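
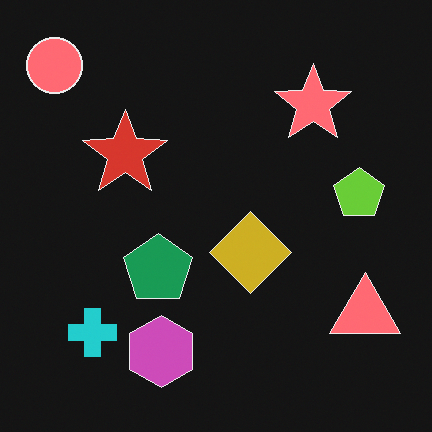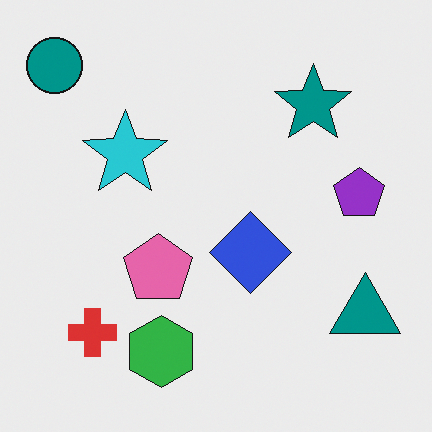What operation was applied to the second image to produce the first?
The first image is the second color-inverted (negative).

The light background has become dark and every shape's color is its complement — a photographic negative.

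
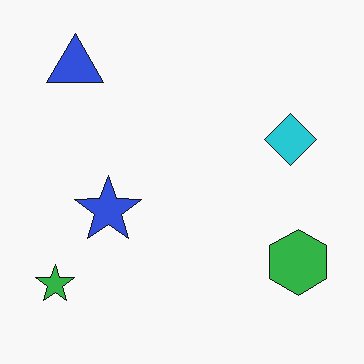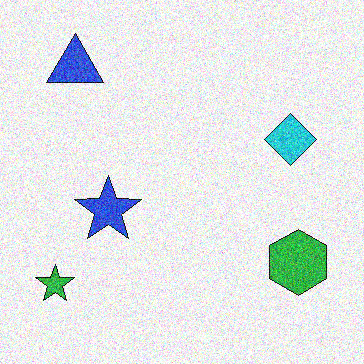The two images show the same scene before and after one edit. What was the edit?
The transformation is: degraded with strong gaussian noise.

Random speckle covers the whole image, including the flat background.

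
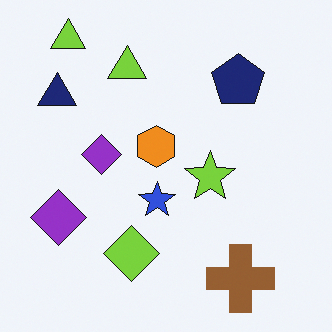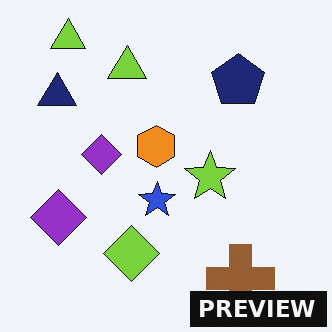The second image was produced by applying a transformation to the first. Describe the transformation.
The second image is the first watermarked with the text "PREVIEW" in the lower-right corner.

A dark label reading "PREVIEW" appears in the lower-right corner.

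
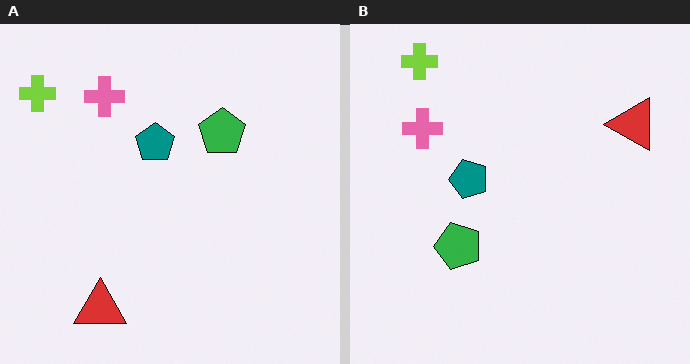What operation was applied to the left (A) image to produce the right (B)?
The transformation is: transposed (reflected across the top-left ↔ bottom-right diagonal).

Shapes have swapped their row and column positions — what was in the top-right is now in the bottom-left — a diagonal reflection.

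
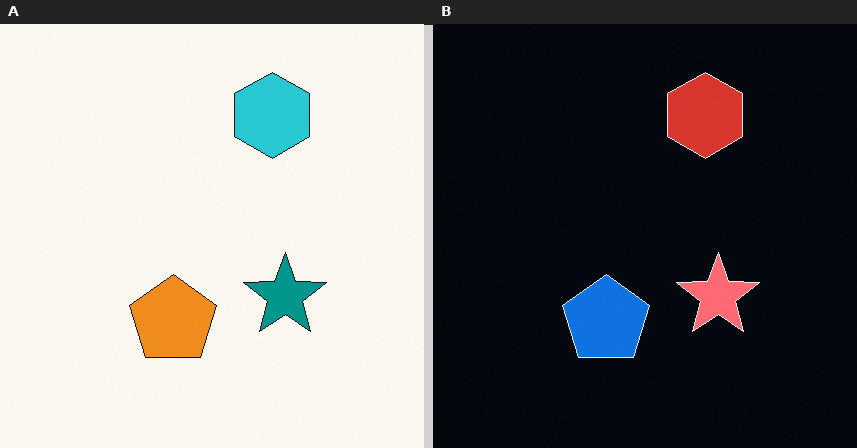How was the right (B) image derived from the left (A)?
The transformation is: color-inverted (negative).

The light background has become dark and every shape's color is its complement — a photographic negative.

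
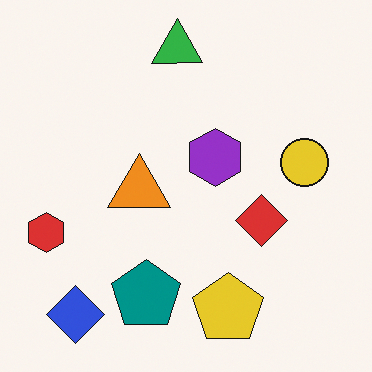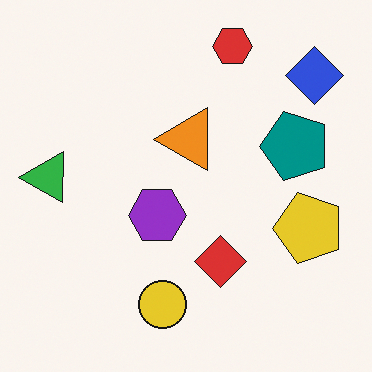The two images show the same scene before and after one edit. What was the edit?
It was transposed (reflected across the top-left ↔ bottom-right diagonal).

Shapes have swapped their row and column positions — what was in the top-right is now in the bottom-left — a diagonal reflection.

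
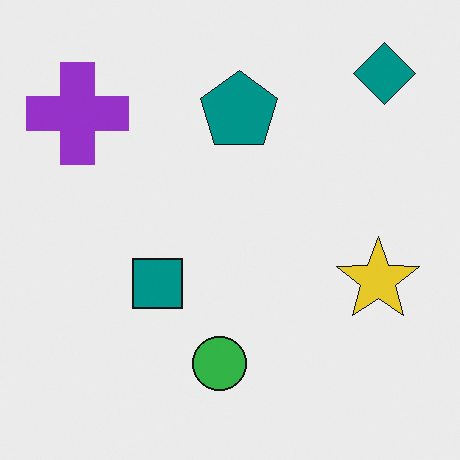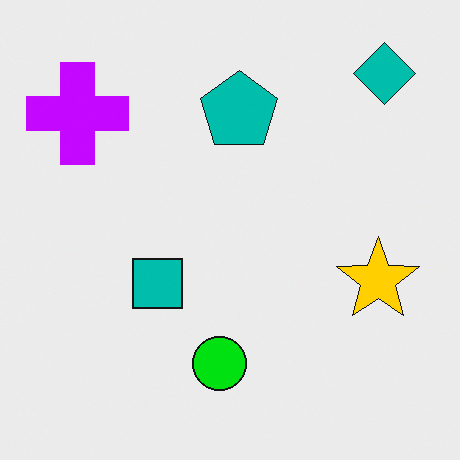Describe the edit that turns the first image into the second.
The second image is the first made much more vivid (saturation change).

All colors are more vivid — a global saturation change.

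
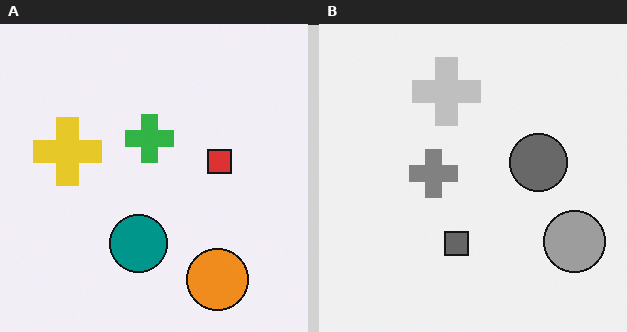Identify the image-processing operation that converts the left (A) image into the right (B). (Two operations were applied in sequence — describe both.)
It was transposed (reflected across the top-left ↔ bottom-right diagonal), then converted to grayscale.

Shapes have swapped their row and column positions — what was in the top-right is now in the bottom-left — a diagonal reflection. All color is removed — every shape is now a shade of grey.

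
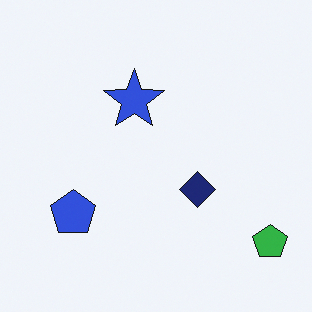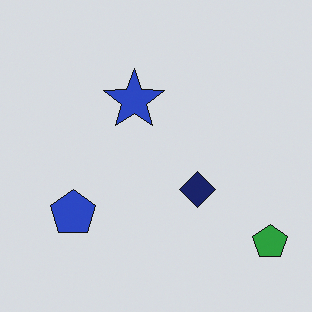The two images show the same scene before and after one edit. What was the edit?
The image was darkened a little.

Every pixel — background and shapes alike — is uniformly darkened.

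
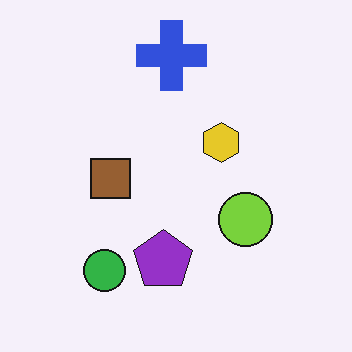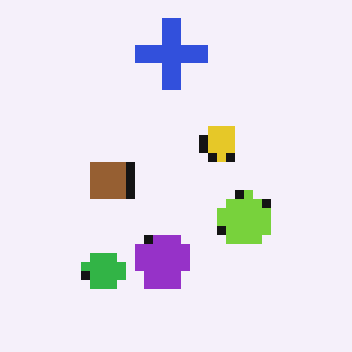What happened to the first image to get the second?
This is the original image heavily pixelated into large blocks.

Shapes are reduced to large square blocks; fine edges and outlines are lost — a downscale-then-upscale (mosaic) effect.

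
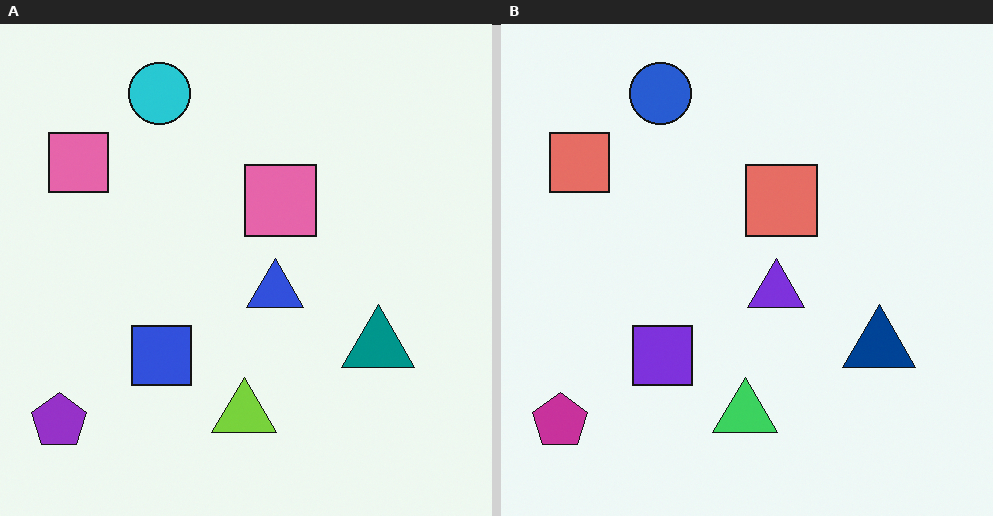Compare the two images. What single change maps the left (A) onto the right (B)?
The image was hue-shifted slightly.

Every shape's color has rotated by the same amount around the hue wheel — a uniform hue shift.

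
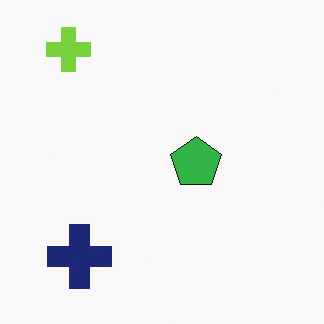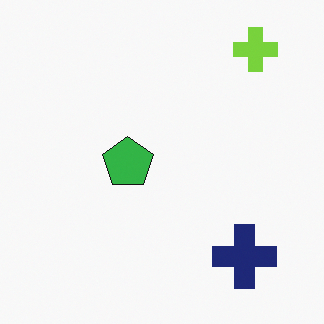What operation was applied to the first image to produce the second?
Flipped horizontally (left ↔ right).

The lime cross is in the top-left of the first image and the top-right of the second — shapes on opposite sides of the vertical midline have swapped in a mirror flip.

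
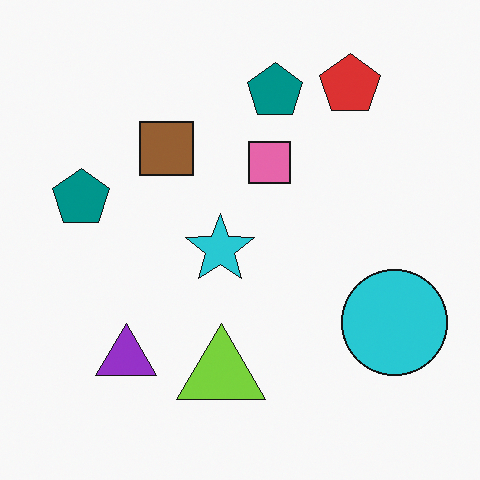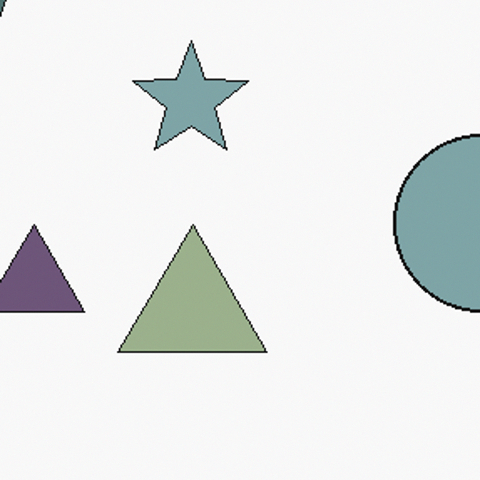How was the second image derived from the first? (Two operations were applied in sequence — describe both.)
This is the original image cropped tightly and scaled back up, then heavily desaturated.

The visible shapes are larger and the field of view is narrower; shapes near the original edges may be partly or wholly outside the frame — a crop-and-rescale. All colors are more muted and greyish — a global saturation change.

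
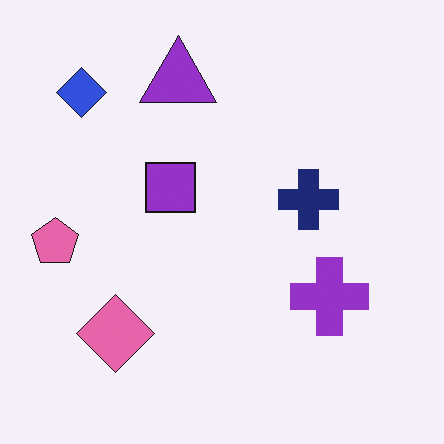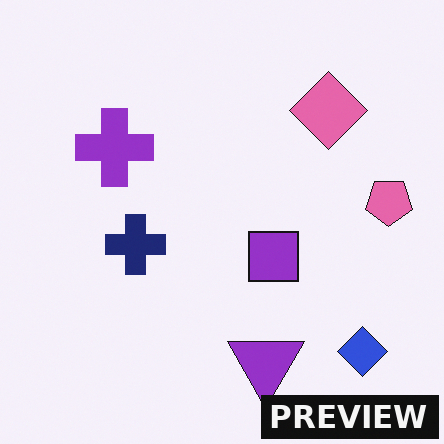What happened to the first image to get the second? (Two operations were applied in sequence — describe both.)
The second image is the first rotated 180°, then watermarked with the text "PREVIEW" in the lower-right corner.

The blue diamond sits in the top-left of the first image and the bottom-right of the second — consistent with a whole-image 180° rotation. A dark label reading "PREVIEW" appears in the lower-right corner.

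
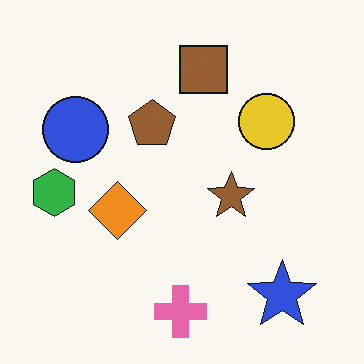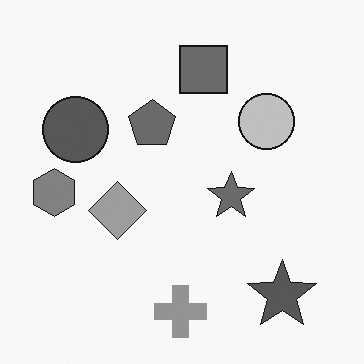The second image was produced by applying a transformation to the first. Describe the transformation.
The transformation is: converted to grayscale.

All color is removed — every shape is now a shade of grey.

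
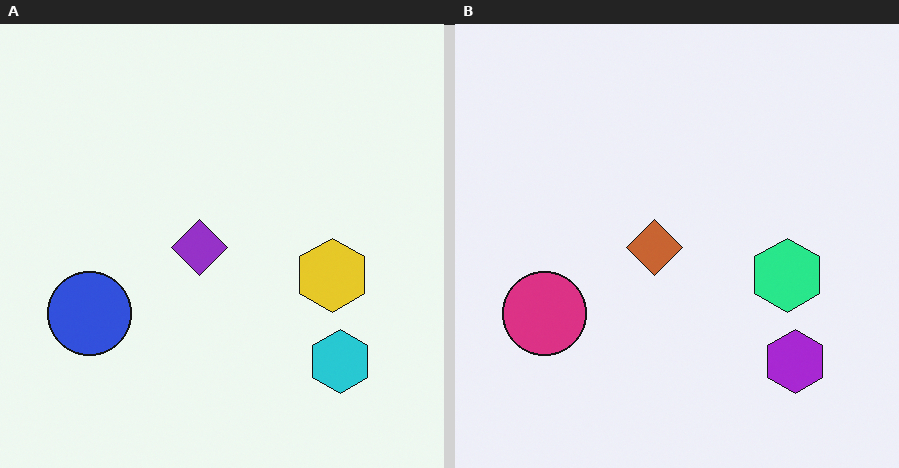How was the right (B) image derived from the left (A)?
The right (B) image is the left (A) hue-shifted through roughly a third of the color wheel.

Every shape's color has rotated by the same amount around the hue wheel — a uniform hue shift.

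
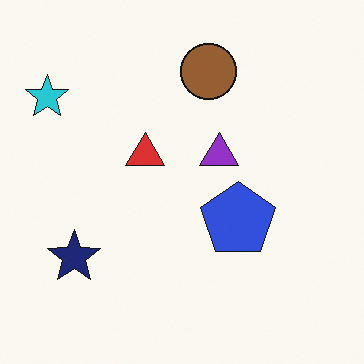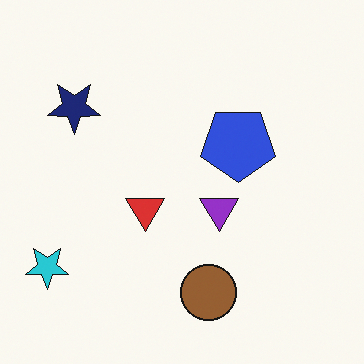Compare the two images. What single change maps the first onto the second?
This is the original image flipped vertically (top ↔ bottom).

The brown circle is in the top of the first image and the bottom of the second — shapes on opposite sides of the horizontal midline have swapped in a mirror flip.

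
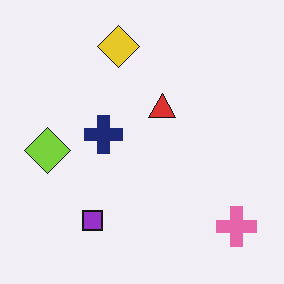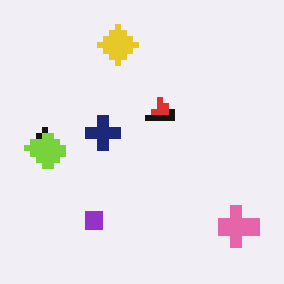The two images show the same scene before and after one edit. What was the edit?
This is the original image pixelated into visible square blocks.

Shapes are reduced to large square blocks; fine edges and outlines are lost — a downscale-then-upscale (mosaic) effect.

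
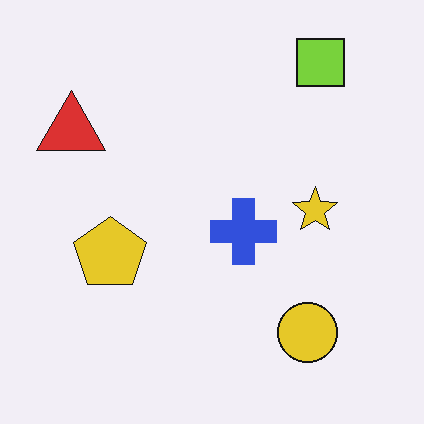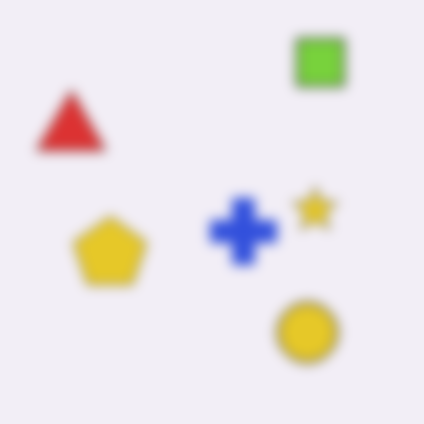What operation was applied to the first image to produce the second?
The image was strongly gaussian-blurred.

Shape edges and outlines are uniformly softened across the whole image.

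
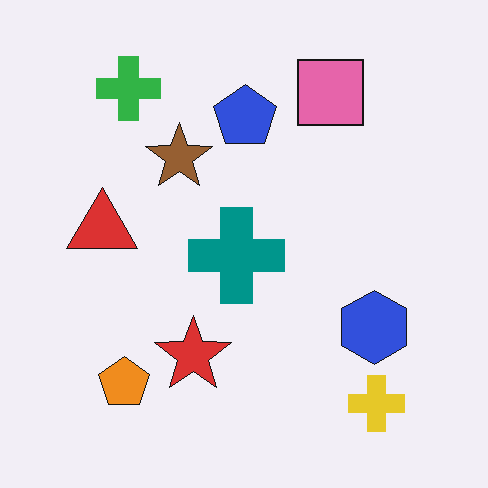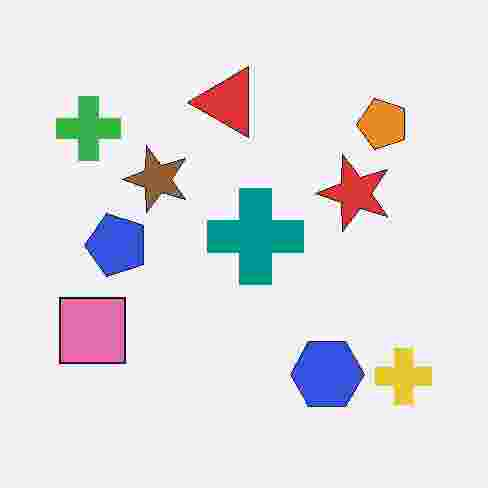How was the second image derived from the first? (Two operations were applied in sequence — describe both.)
This is the original image transposed (reflected across the top-left ↔ bottom-right diagonal), then heavily JPEG-compressed with obvious blocking artifacts.

Shapes have swapped their row and column positions — what was in the top-right is now in the bottom-left — a diagonal reflection. Blocky 8×8 compression artifacts appear around shape edges and the flat background shows ringing — characteristic JPEG degradation.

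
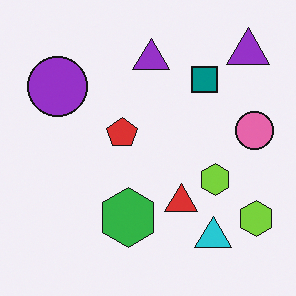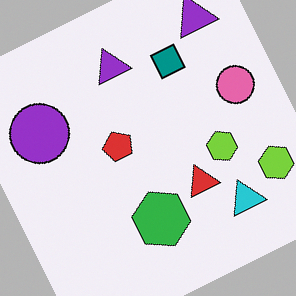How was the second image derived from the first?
The second image is the first rotated counter-clockwise by a moderate amount.

Every shape is tilted by the same angle and the image corners show triangular fill wedges — a whole-image rotation by a non-right angle.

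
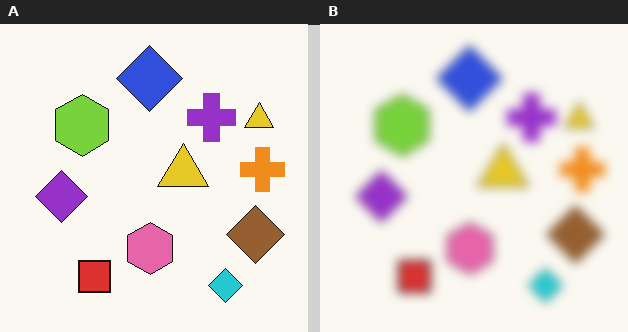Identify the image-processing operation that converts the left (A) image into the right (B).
The right (B) image is the left (A) heavily blurred.

Shape edges and outlines are uniformly softened across the whole image.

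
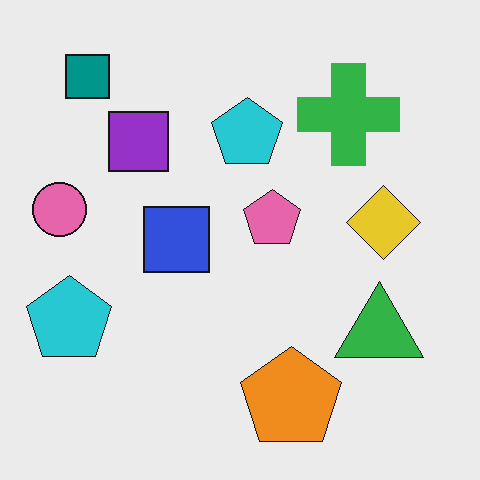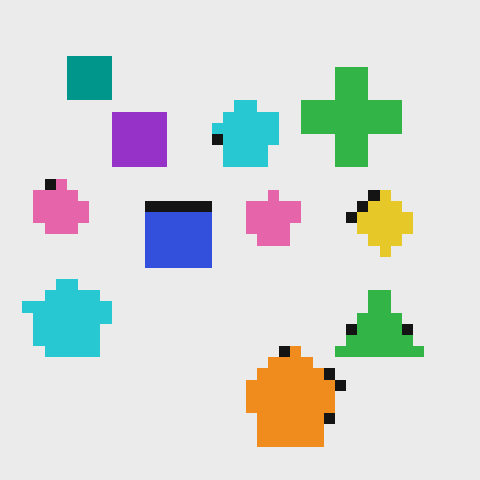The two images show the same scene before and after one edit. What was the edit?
The transformation is: heavily pixelated into large blocks.

Shapes are reduced to large square blocks; fine edges and outlines are lost — a downscale-then-upscale (mosaic) effect.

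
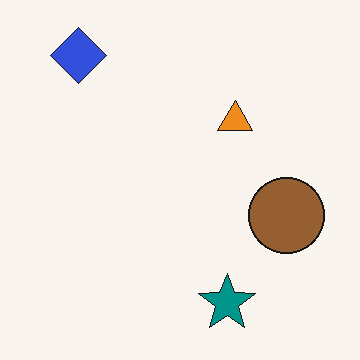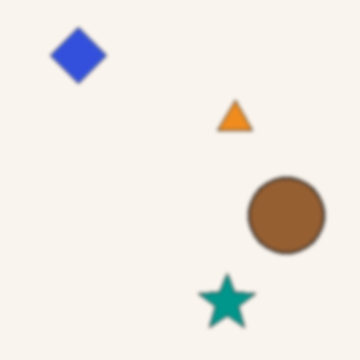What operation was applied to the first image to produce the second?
It was lightly blurred.

Shape edges and outlines are uniformly softened across the whole image.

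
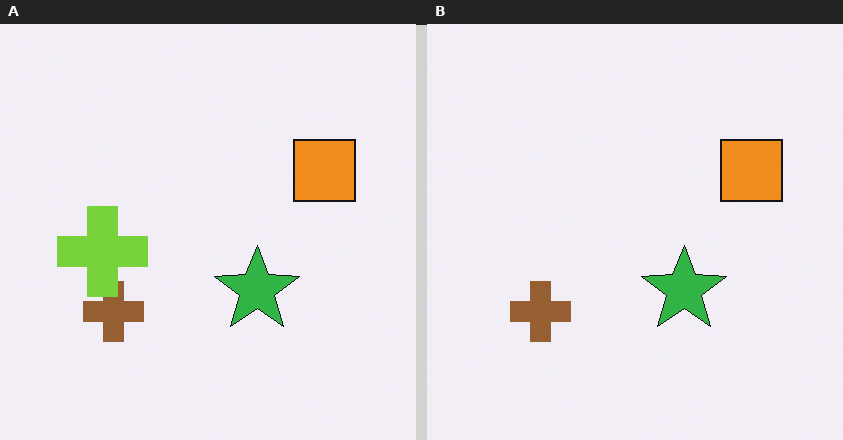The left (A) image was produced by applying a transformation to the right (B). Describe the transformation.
The transformation is: overlaid with an additional lime cross.

A lime cross appears in the left (A) image that is absent from the right (B).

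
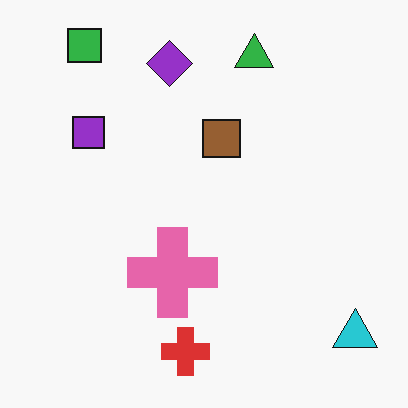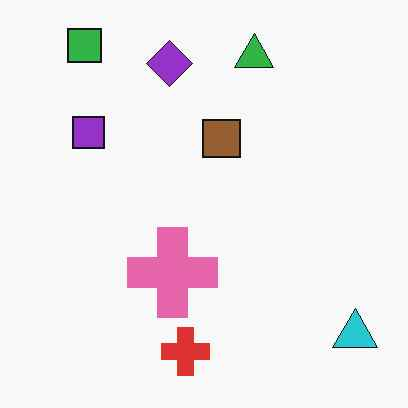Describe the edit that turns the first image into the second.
The image was given moderate JPEG compression.

Blocky 8×8 compression artifacts appear around shape edges and the flat background shows ringing — characteristic JPEG degradation.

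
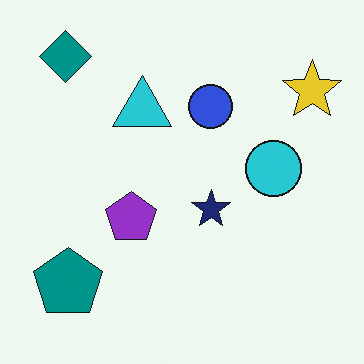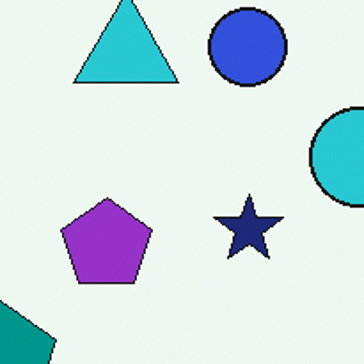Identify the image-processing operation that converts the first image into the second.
The image was cropped to a noticeably smaller region and rescaled.

The visible shapes are larger and the field of view is narrower; shapes near the original edges may be partly or wholly outside the frame — a crop-and-rescale.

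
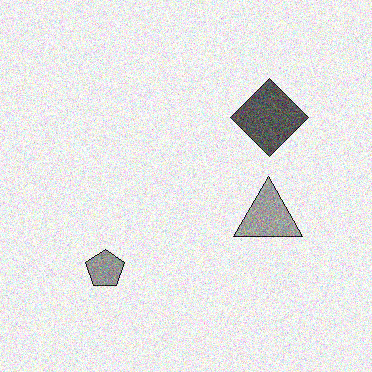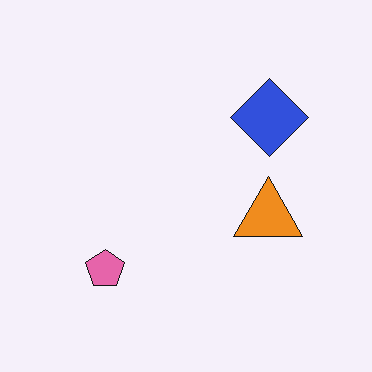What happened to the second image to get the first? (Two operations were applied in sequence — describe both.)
The first image is the second converted to grayscale, then degraded with visible gaussian noise.

All color is removed — every shape is now a shade of grey. Random speckle covers the whole image, including the flat background.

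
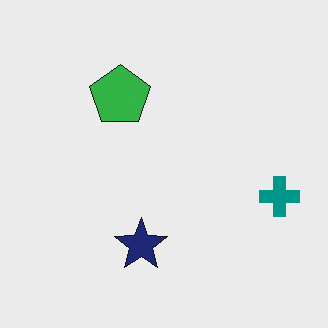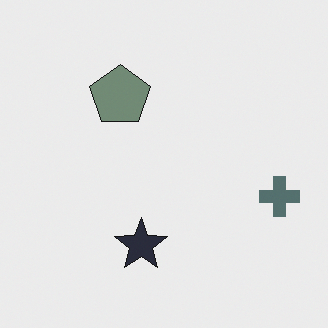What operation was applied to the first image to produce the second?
Heavily desaturated.

All colors are more muted and greyish — a global saturation change.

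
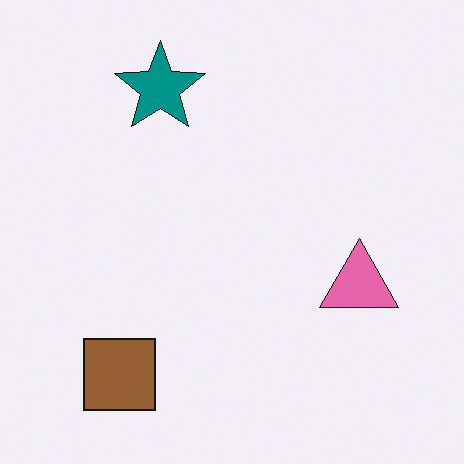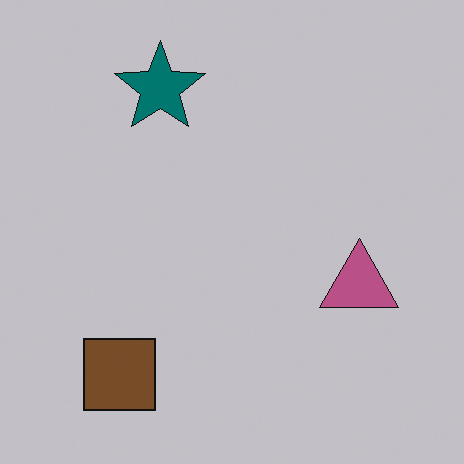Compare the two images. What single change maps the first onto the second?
This is the original image slightly darkened.

Every pixel — background and shapes alike — is uniformly darkened.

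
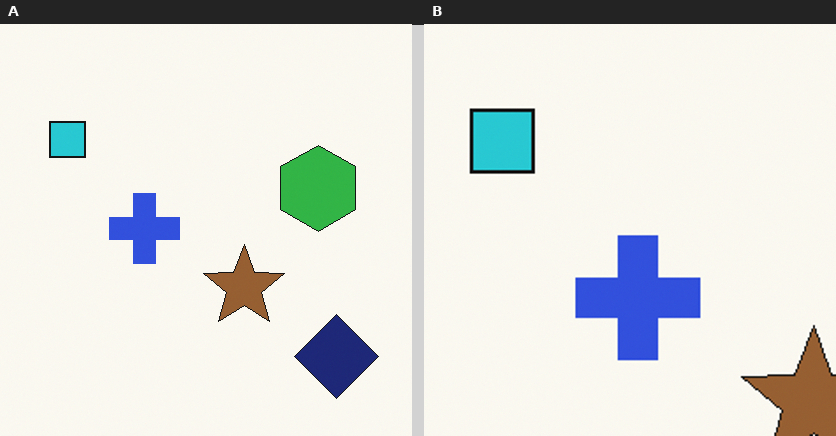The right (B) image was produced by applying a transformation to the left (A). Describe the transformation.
The right (B) image is the left (A) cropped to a noticeably smaller region and rescaled.

The visible shapes are larger and the field of view is narrower; shapes near the original edges may be partly or wholly outside the frame — a crop-and-rescale.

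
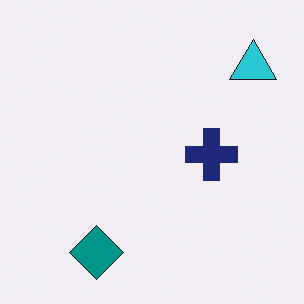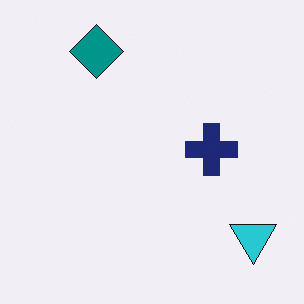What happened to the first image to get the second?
It was flipped vertically (top ↔ bottom).

The teal diamond is in the bottom-left of the first image and the top-left of the second — shapes on opposite sides of the horizontal midline have swapped in a mirror flip.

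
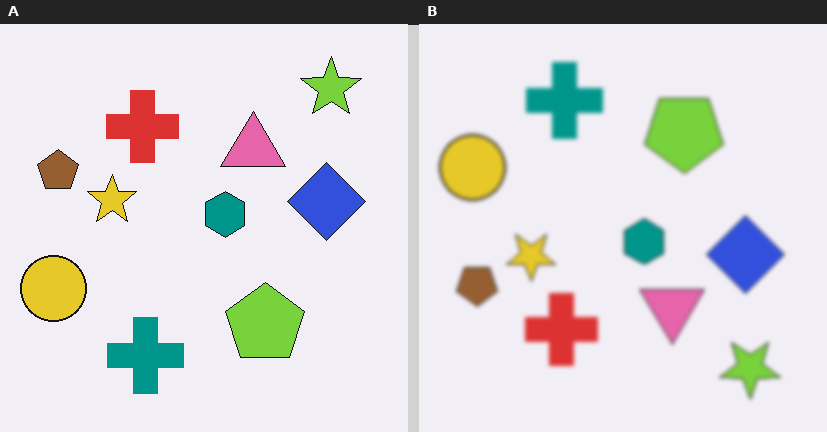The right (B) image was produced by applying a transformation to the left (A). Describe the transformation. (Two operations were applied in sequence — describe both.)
The right (B) image is the left (A) slightly softened, then flipped vertically (top ↔ bottom).

Shape edges and outlines are uniformly softened across the whole image. The lime star is in the top-right of the left (A) image and the bottom-right of the right (B) — shapes on opposite sides of the horizontal midline have swapped in a mirror flip.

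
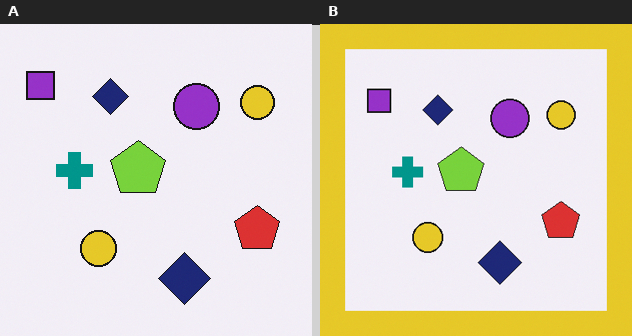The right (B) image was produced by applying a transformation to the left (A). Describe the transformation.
This is the original image framed with a yellow border.

A solid yellow frame runs around the edge of the right (B) image, with the content slightly shrunk inside it.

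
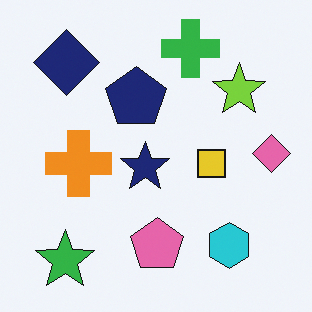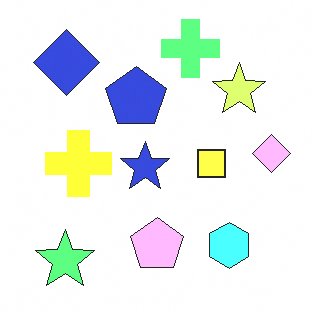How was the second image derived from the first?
The transformation is: brightened a lot.

Every pixel — background and shapes alike — is uniformly brightened.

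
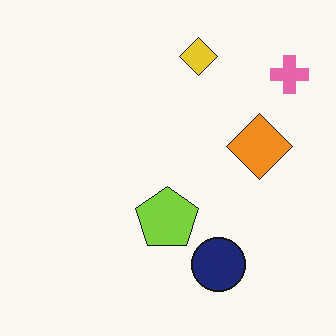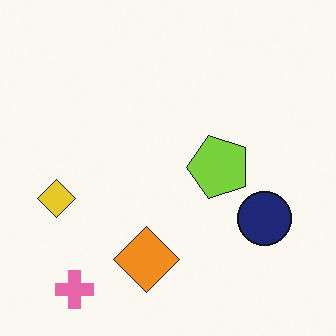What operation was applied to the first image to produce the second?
The transformation is: transposed (reflected across the top-left ↔ bottom-right diagonal).

Shapes have swapped their row and column positions — what was in the top-right is now in the bottom-left — a diagonal reflection.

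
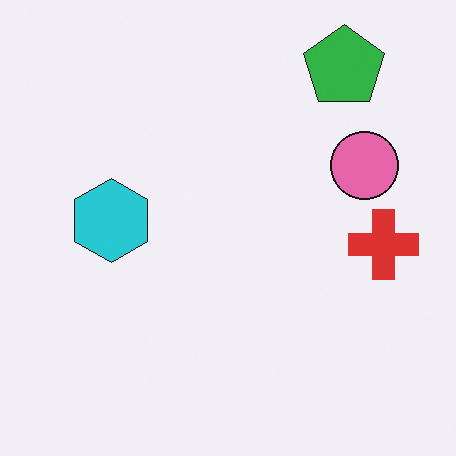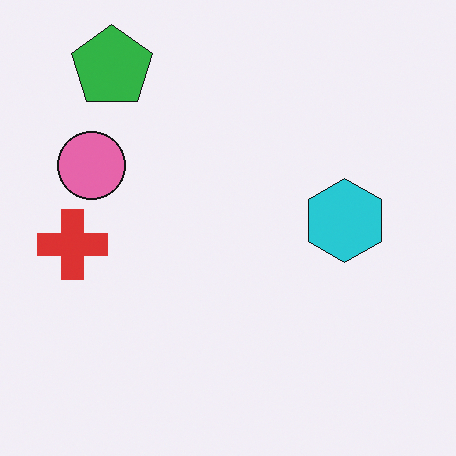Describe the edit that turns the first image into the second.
It was flipped horizontally (left ↔ right).

The red cross is in the right of the first image and the left of the second — shapes on opposite sides of the vertical midline have swapped in a mirror flip.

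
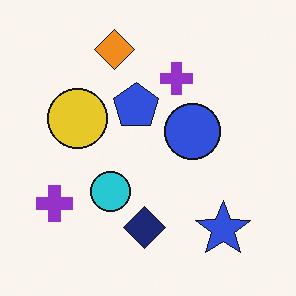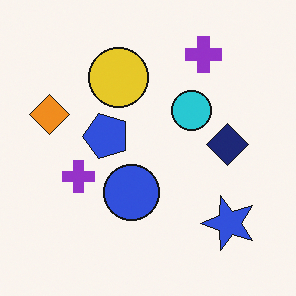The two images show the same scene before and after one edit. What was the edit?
This is the original image transposed (reflected across the top-left ↔ bottom-right diagonal).

Shapes have swapped their row and column positions — what was in the top-right is now in the bottom-left — a diagonal reflection.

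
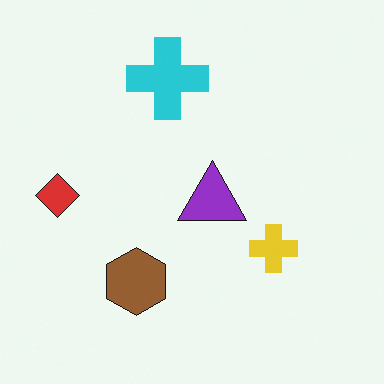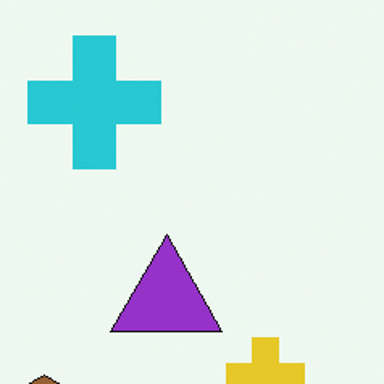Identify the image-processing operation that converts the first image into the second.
It was cropped to a modestly smaller region and rescaled.

The visible shapes are larger and the field of view is narrower; shapes near the original edges may be partly or wholly outside the frame — a crop-and-rescale.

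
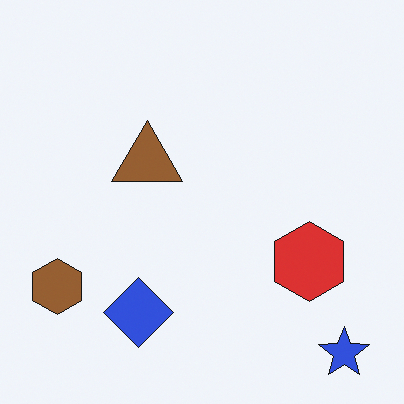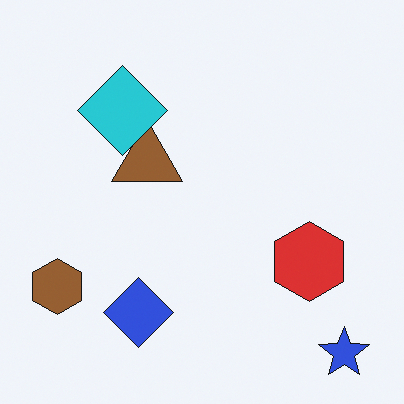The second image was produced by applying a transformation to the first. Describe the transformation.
The second image is the first overlaid with an additional cyan diamond.

A cyan diamond appears in the second image that is absent from the first.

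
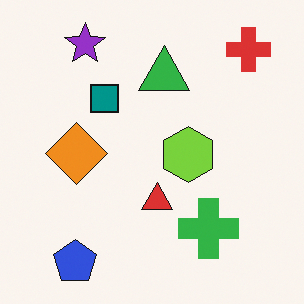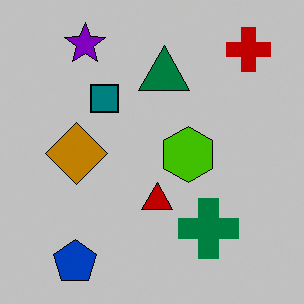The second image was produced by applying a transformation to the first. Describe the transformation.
The image was heavily posterized to just a handful of flat colors.

Each flat color has snapped to a coarser quantized level — most visibly, the near-white background has dropped to a flat grey.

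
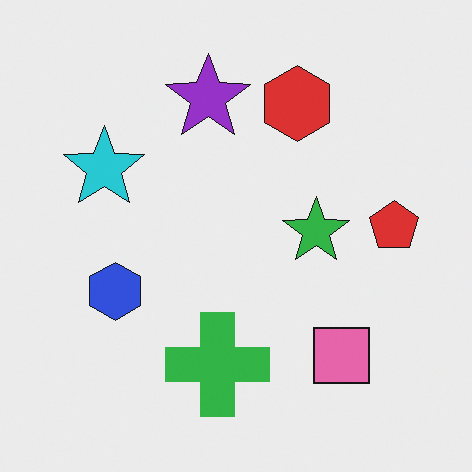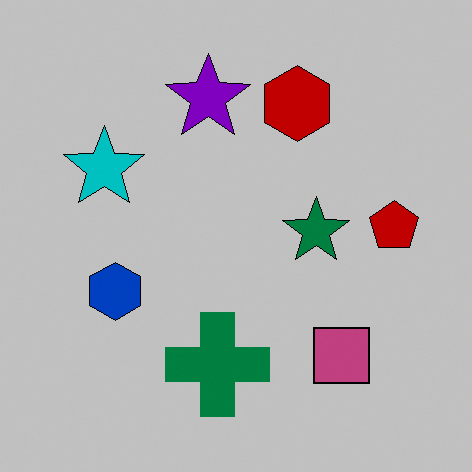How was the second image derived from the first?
Heavily posterized to just a handful of flat colors.

Each flat color has snapped to a coarser quantized level — most visibly, the near-white background has dropped to a flat grey.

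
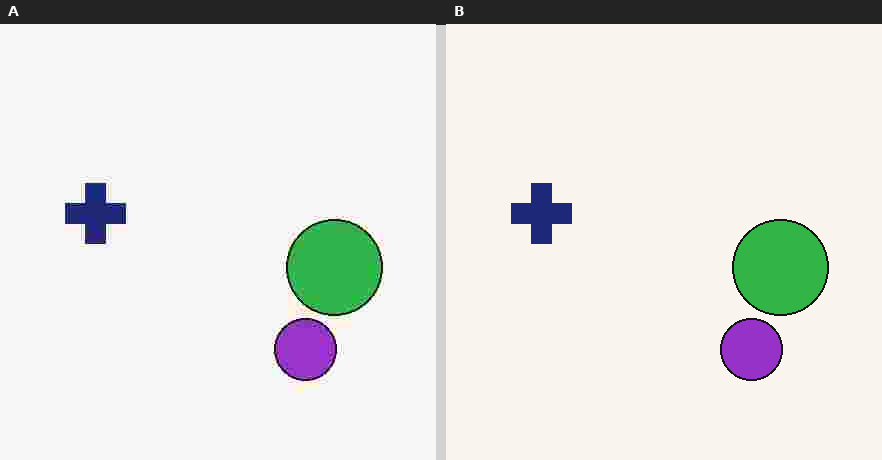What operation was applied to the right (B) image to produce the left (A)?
The left (A) image is the right (B) heavily JPEG-compressed with obvious blocking artifacts.

Blocky 8×8 compression artifacts appear around shape edges and the flat background shows ringing — characteristic JPEG degradation.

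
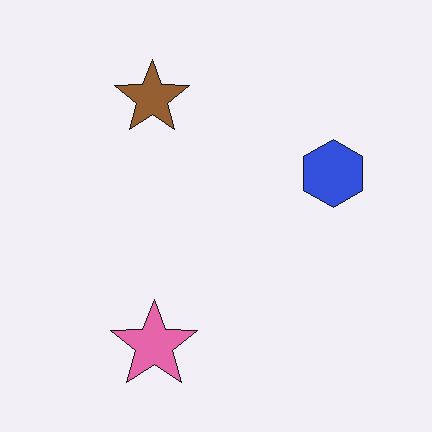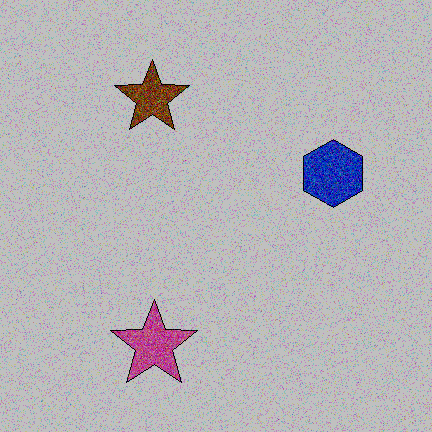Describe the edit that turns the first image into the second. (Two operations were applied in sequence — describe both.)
The transformation is: degraded with strong gaussian noise, then heavily posterized to just a handful of flat colors.

Random speckle covers the whole image, including the flat background. Each flat color has snapped to a coarser quantized level — most visibly, the near-white background has dropped to a flat grey.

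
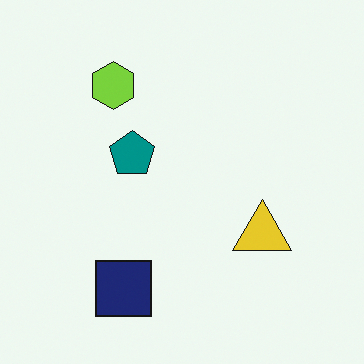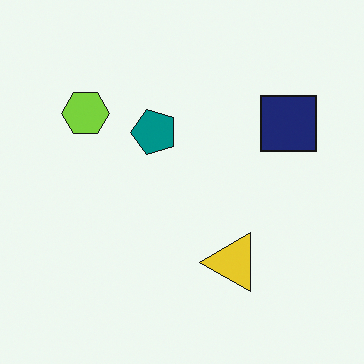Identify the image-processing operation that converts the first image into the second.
The image was transposed (reflected across the top-left ↔ bottom-right diagonal).

Shapes have swapped their row and column positions — what was in the top-right is now in the bottom-left — a diagonal reflection.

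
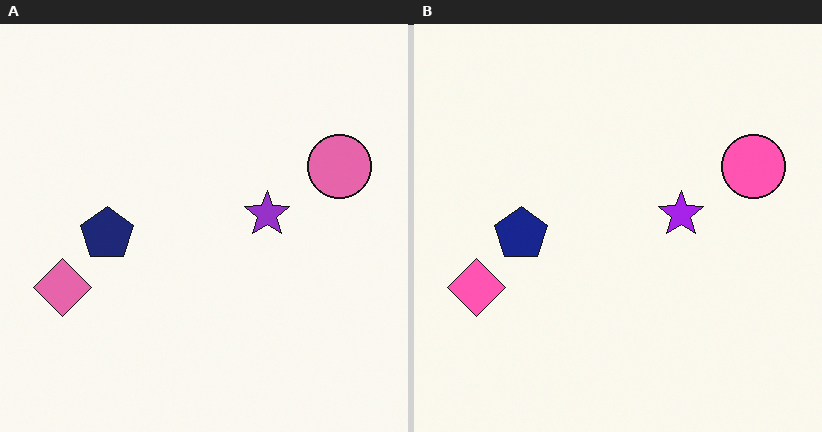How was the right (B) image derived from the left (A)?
The image was slightly oversaturated.

All colors are more vivid — a global saturation change.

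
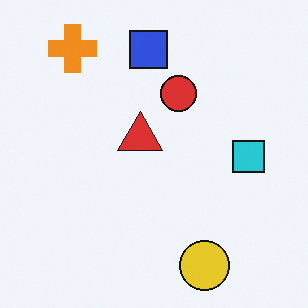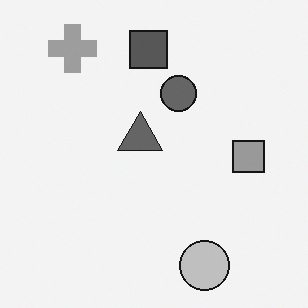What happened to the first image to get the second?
Converted to grayscale.

All color is removed — every shape is now a shade of grey.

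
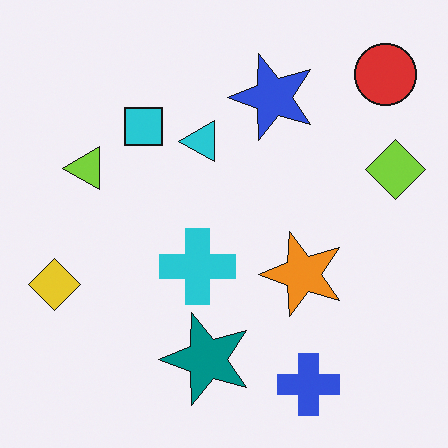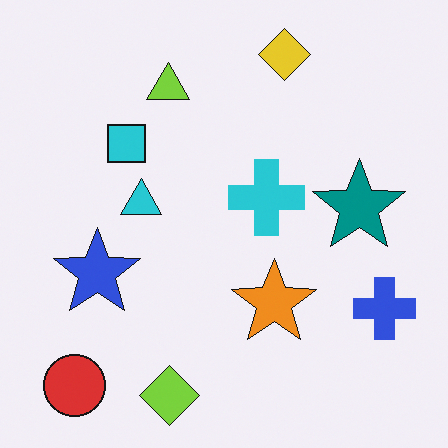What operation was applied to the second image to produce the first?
The transformation is: transposed (reflected across the top-left ↔ bottom-right diagonal).

Shapes have swapped their row and column positions — what was in the top-right is now in the bottom-left — a diagonal reflection.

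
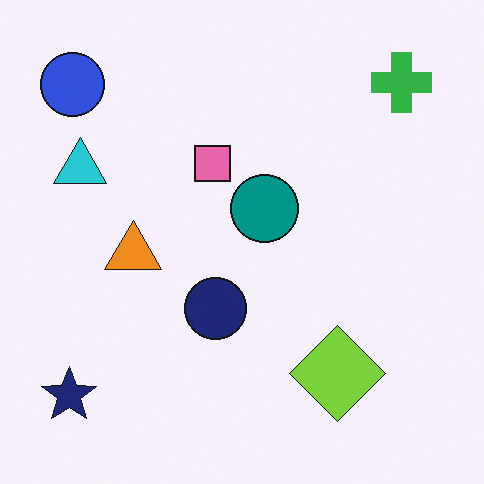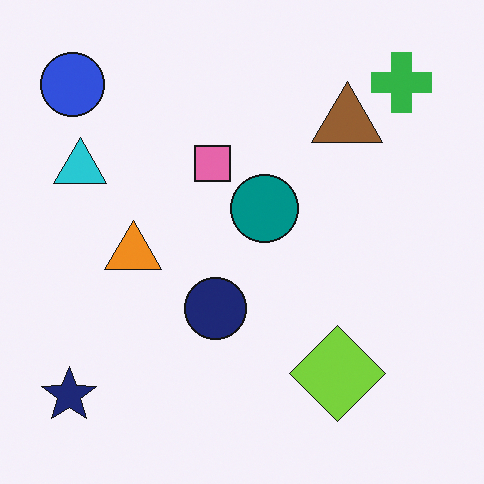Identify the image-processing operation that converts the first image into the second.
Overlaid with an additional brown triangle.

A brown triangle appears in the second image that is absent from the first.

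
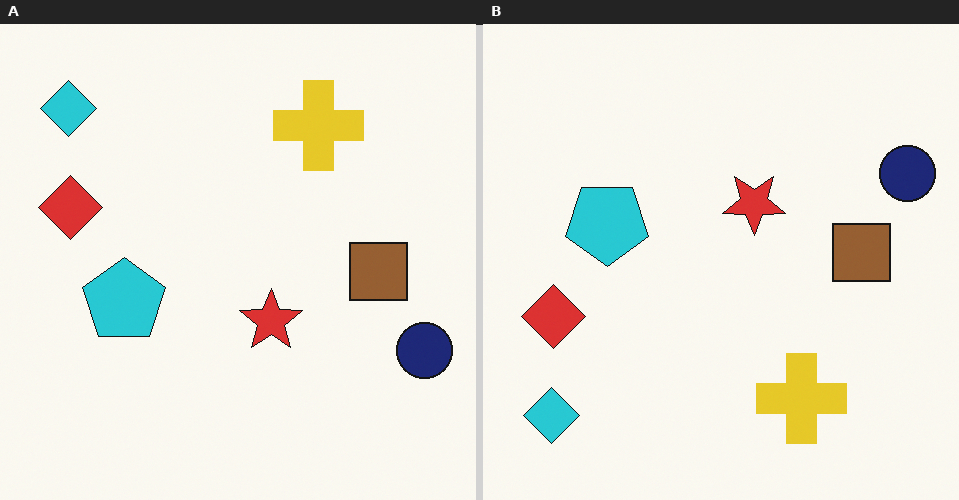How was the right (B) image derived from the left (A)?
The right (B) image is the left (A) flipped vertically (top ↔ bottom).

The cyan diamond is in the top-left of the left (A) image and the bottom-left of the right (B) — shapes on opposite sides of the horizontal midline have swapped in a mirror flip.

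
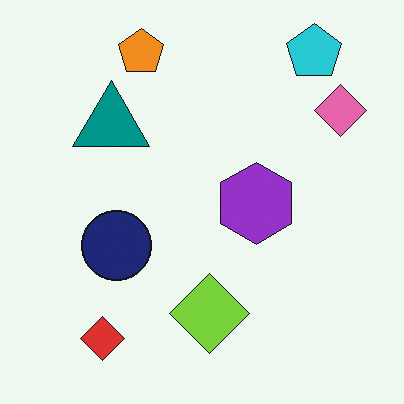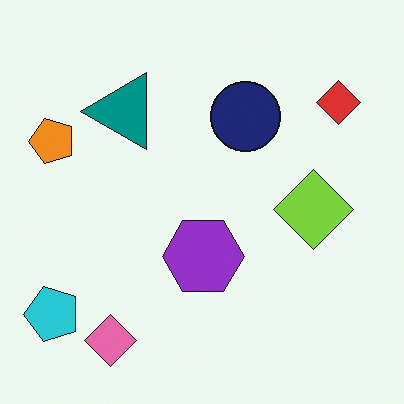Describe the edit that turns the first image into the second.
The transformation is: transposed (reflected across the top-left ↔ bottom-right diagonal).

Shapes have swapped their row and column positions — what was in the top-right is now in the bottom-left — a diagonal reflection.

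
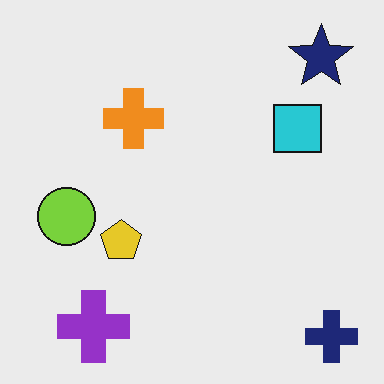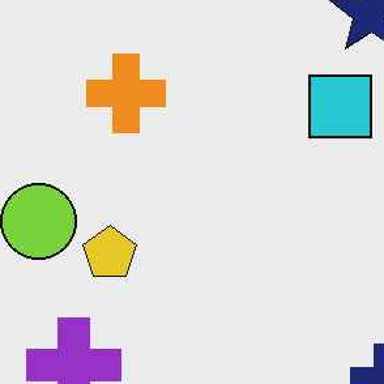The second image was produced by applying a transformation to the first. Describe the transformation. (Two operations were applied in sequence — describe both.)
This is the original image JPEG-compressed with visible artifacts, then cropped slightly and scaled back up.

Blocky 8×8 compression artifacts appear around shape edges and the flat background shows ringing — characteristic JPEG degradation. The visible shapes are larger and the field of view is narrower; shapes near the original edges may be partly or wholly outside the frame — a crop-and-rescale.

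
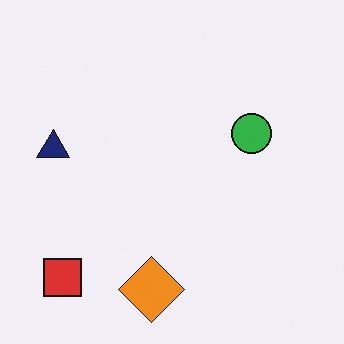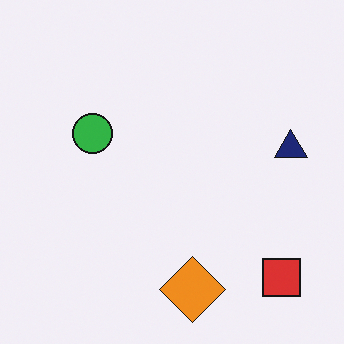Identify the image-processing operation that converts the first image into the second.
The transformation is: flipped horizontally (left ↔ right).

The navy triangle is in the left of the first image and the right of the second — shapes on opposite sides of the vertical midline have swapped in a mirror flip.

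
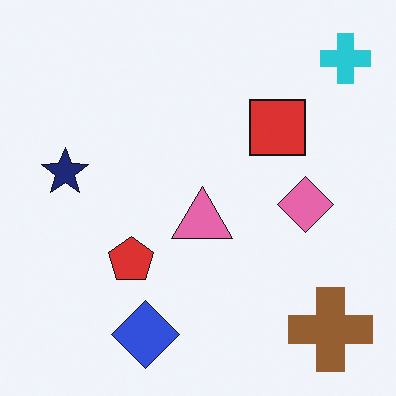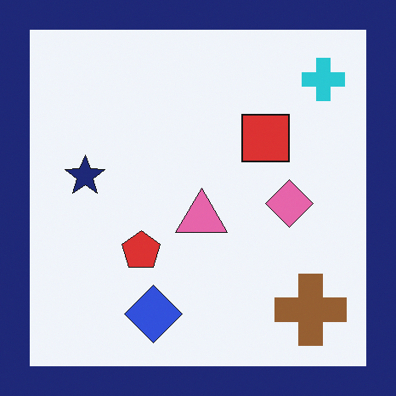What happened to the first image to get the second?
The transformation is: framed with a navy border.

A solid navy frame runs around the edge of the second image, with the content slightly shrunk inside it.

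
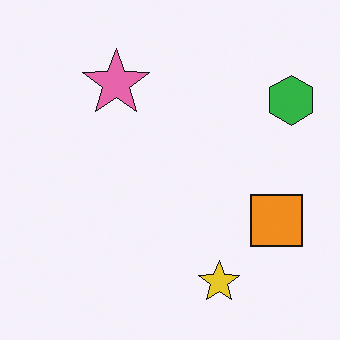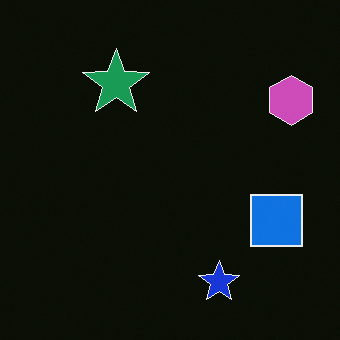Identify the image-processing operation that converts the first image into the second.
It was color-inverted (negative).

The light background has become dark and every shape's color is its complement — a photographic negative.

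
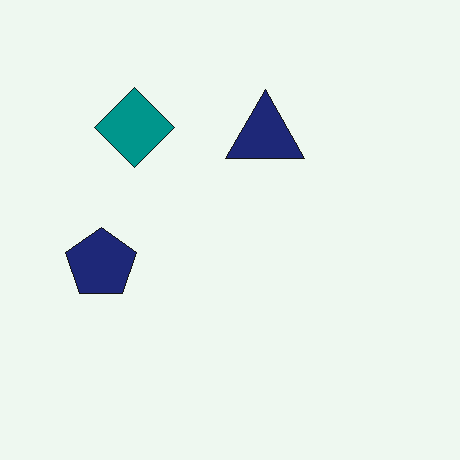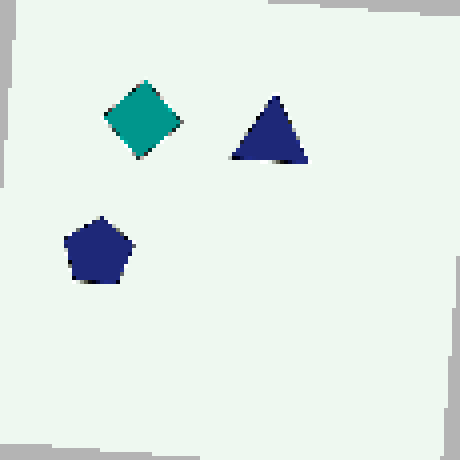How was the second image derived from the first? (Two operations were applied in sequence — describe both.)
The image was rotated clockwise by a small amount, then lightly pixelated (a mild mosaic effect).

Every shape is tilted by the same angle and the image corners show triangular fill wedges — a whole-image rotation by a non-right angle. Shapes are reduced to large square blocks; fine edges and outlines are lost — a downscale-then-upscale (mosaic) effect.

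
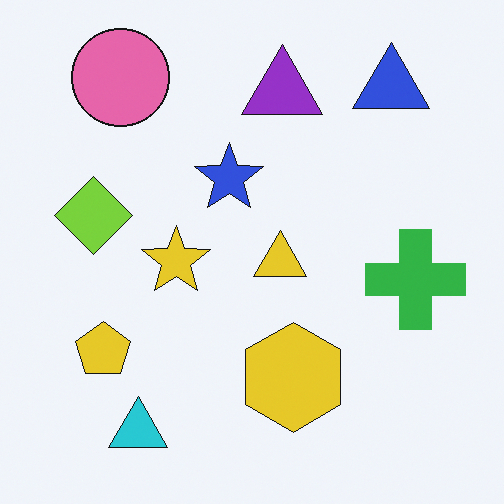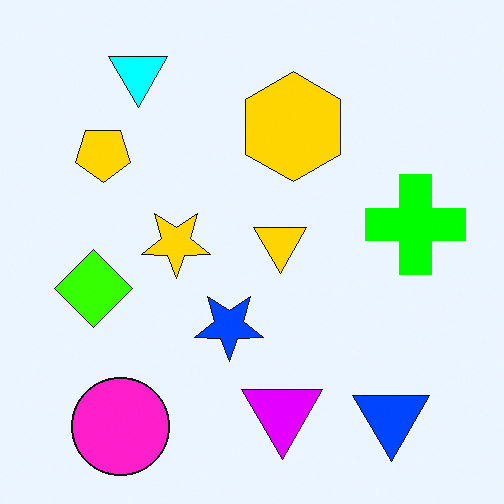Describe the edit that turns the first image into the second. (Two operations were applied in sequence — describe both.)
Flipped vertically (top ↔ bottom), then heavily oversaturated.

The cyan triangle is in the bottom-left of the first image and the top-left of the second — shapes on opposite sides of the horizontal midline have swapped in a mirror flip. All colors are more vivid — a global saturation change.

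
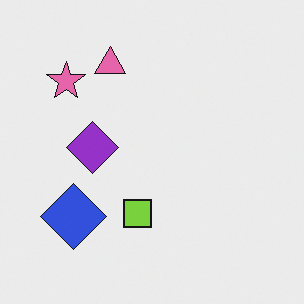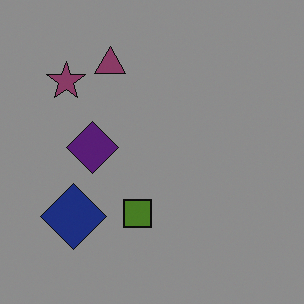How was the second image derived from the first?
Noticeably darkened.

Every pixel — background and shapes alike — is uniformly darkened.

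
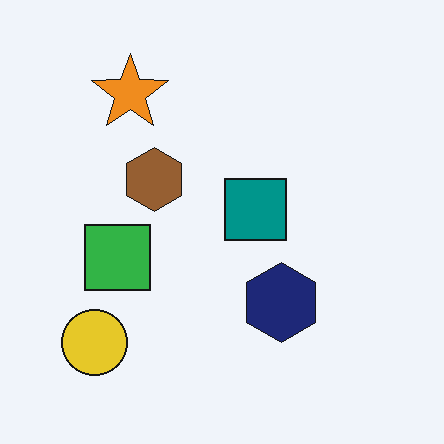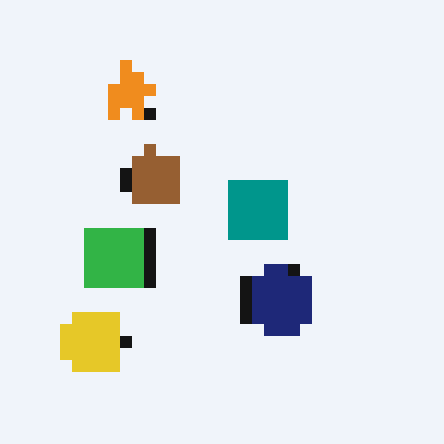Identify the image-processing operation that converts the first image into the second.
It was heavily pixelated into large blocks.

Shapes are reduced to large square blocks; fine edges and outlines are lost — a downscale-then-upscale (mosaic) effect.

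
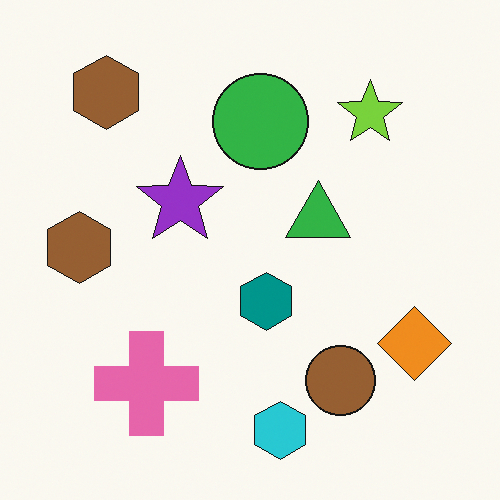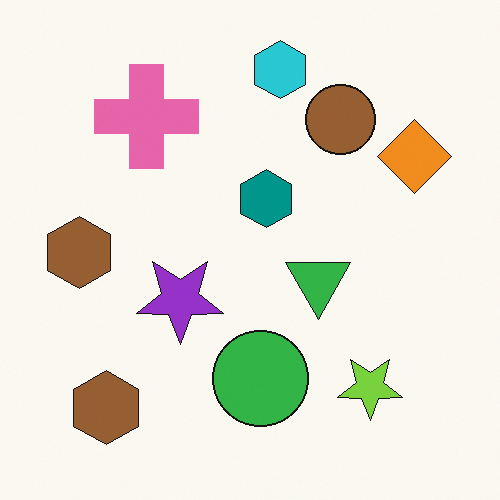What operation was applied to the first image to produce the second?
It was flipped vertically (top ↔ bottom).

The cyan hexagon is in the bottom of the first image and the top of the second — shapes on opposite sides of the horizontal midline have swapped in a mirror flip.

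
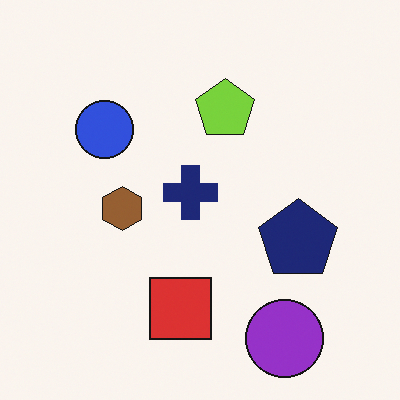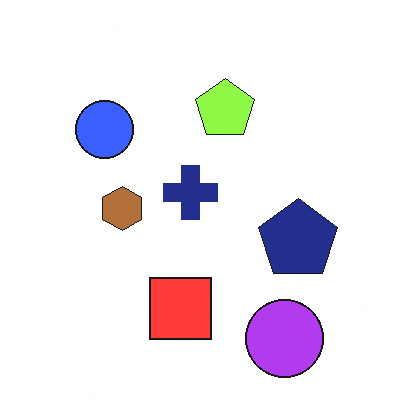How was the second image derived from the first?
The second image is the first slightly brightened.

Every pixel — background and shapes alike — is uniformly brightened.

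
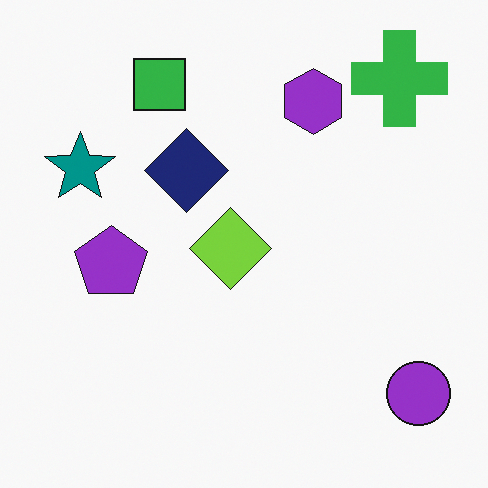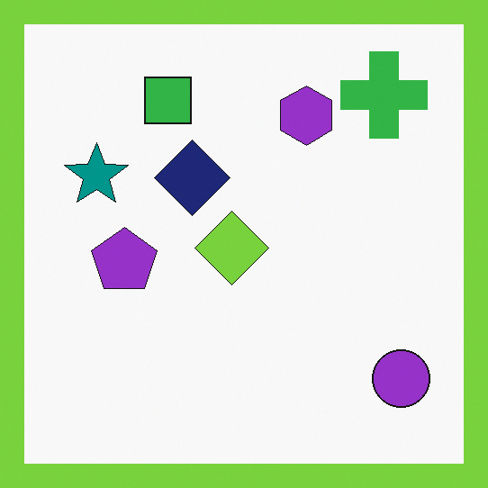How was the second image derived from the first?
It was framed with a lime border.

A solid lime frame runs around the edge of the second image, with the content slightly shrunk inside it.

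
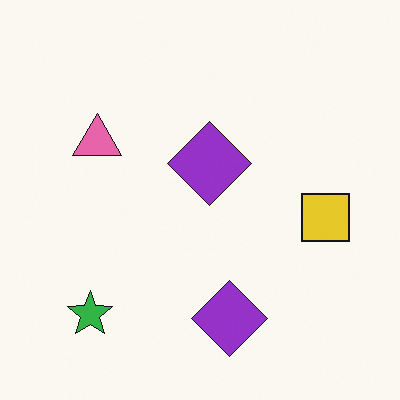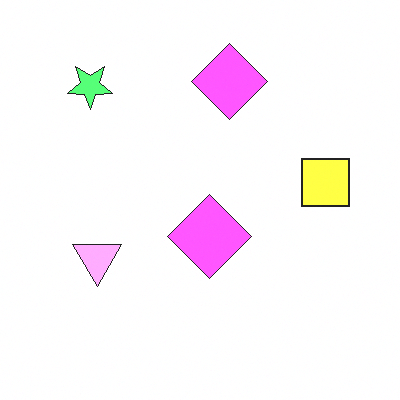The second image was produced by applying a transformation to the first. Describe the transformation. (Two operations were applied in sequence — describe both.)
It was flipped vertically (top ↔ bottom), then brightened a lot.

The green star is in the bottom-left of the first image and the top-left of the second — shapes on opposite sides of the horizontal midline have swapped in a mirror flip. Every pixel — background and shapes alike — is uniformly brightened.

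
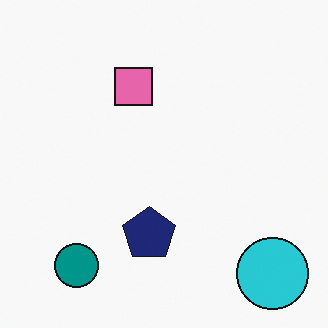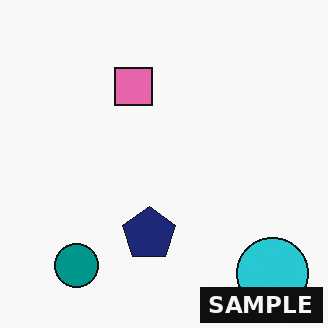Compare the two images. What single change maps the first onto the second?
The image was watermarked with the text "SAMPLE" in the lower-right corner.

A dark label reading "SAMPLE" appears in the lower-right corner.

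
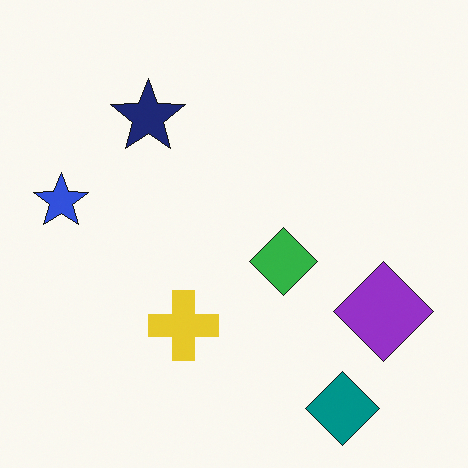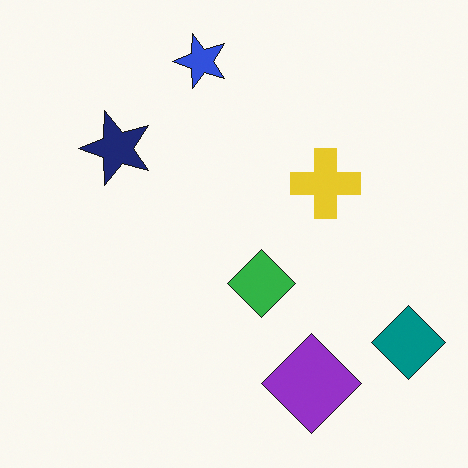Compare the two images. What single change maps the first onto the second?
The second image is the first transposed (reflected across the top-left ↔ bottom-right diagonal).

Shapes have swapped their row and column positions — what was in the top-right is now in the bottom-left — a diagonal reflection.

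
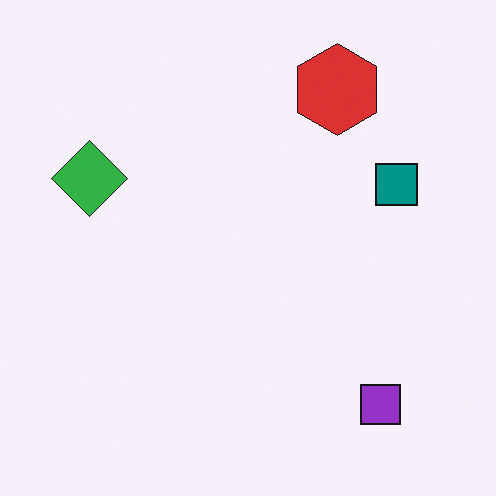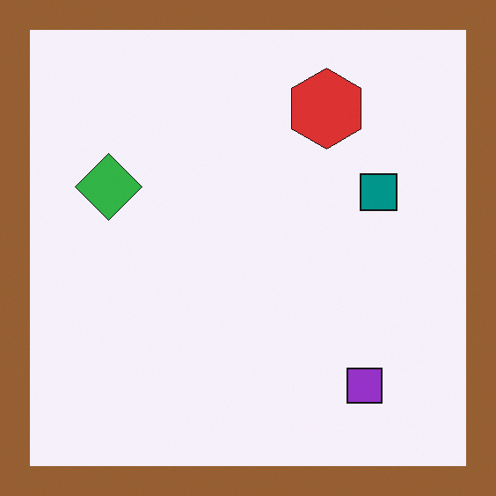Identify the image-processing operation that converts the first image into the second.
Framed with a brown border.

A solid brown frame runs around the edge of the second image, with the content slightly shrunk inside it.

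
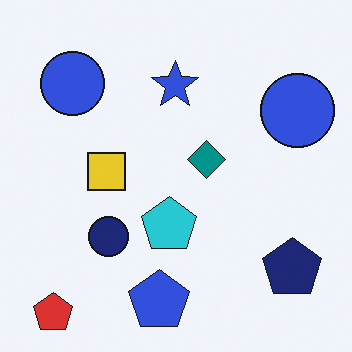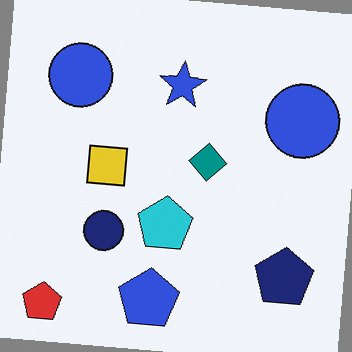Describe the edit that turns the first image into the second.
The second image is the first rotated clockwise by a few degrees.

Every shape is tilted by the same angle and the image corners show triangular fill wedges — a whole-image rotation by a non-right angle.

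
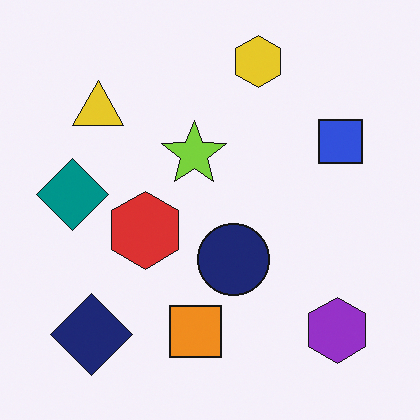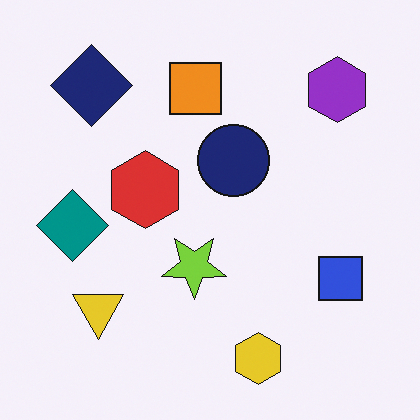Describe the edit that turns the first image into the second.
The second image is the first flipped vertically (top ↔ bottom).

The yellow hexagon is in the top of the first image and the bottom of the second — shapes on opposite sides of the horizontal midline have swapped in a mirror flip.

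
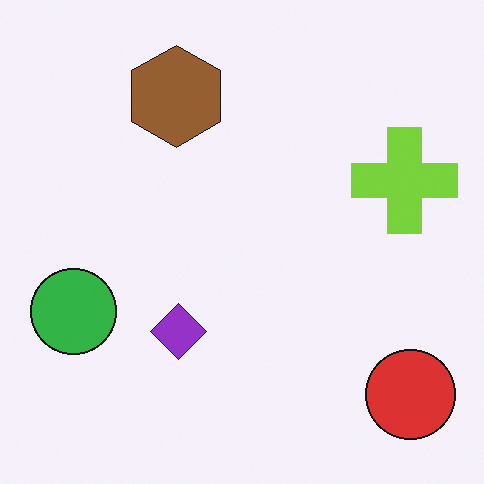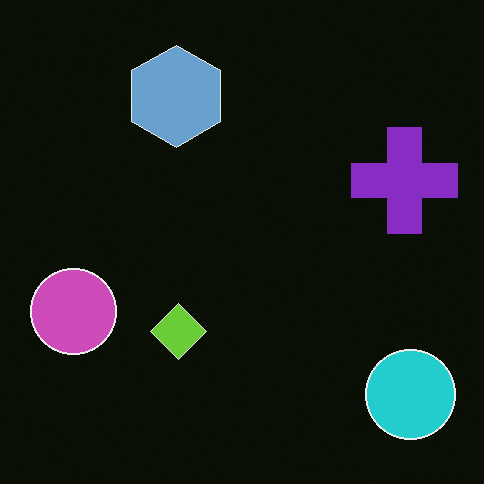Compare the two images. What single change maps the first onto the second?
Color-inverted (negative).

The light background has become dark and every shape's color is its complement — a photographic negative.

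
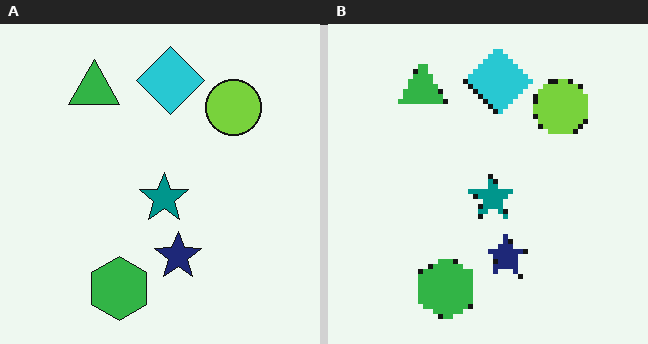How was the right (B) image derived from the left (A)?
The right (B) image is the left (A) lightly pixelated (a mild mosaic effect).

Shapes are reduced to large square blocks; fine edges and outlines are lost — a downscale-then-upscale (mosaic) effect.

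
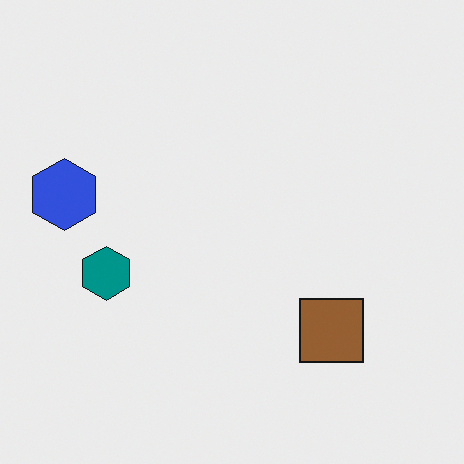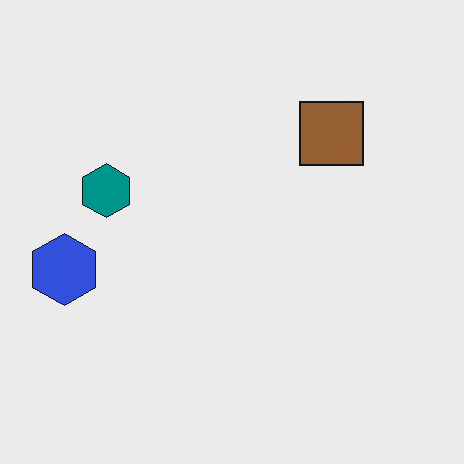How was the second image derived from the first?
This is the original image flipped vertically (top ↔ bottom).

The brown square is in the bottom-right of the first image and the top-right of the second — shapes on opposite sides of the horizontal midline have swapped in a mirror flip.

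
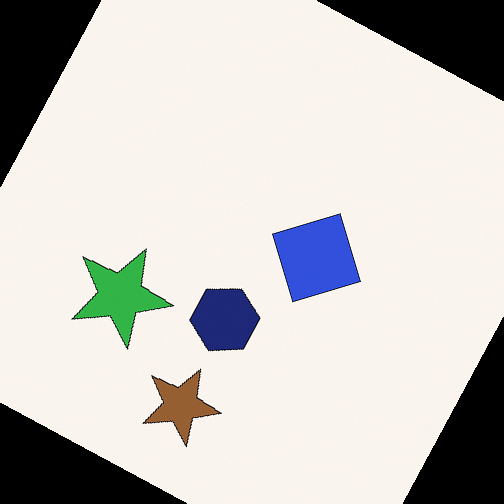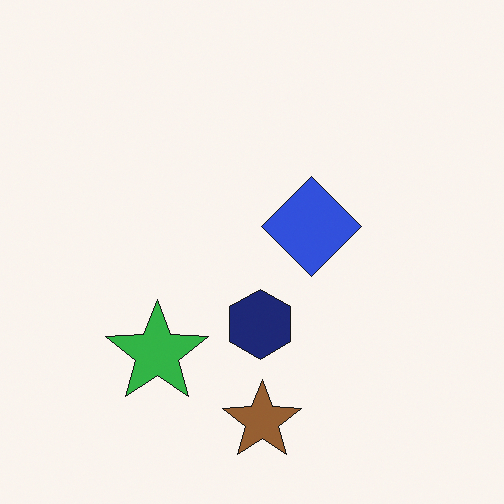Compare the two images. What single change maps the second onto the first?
This is the original image rotated clockwise by a clearly visible amount.

Every shape is tilted by the same angle and the image corners show triangular fill wedges — a whole-image rotation by a non-right angle.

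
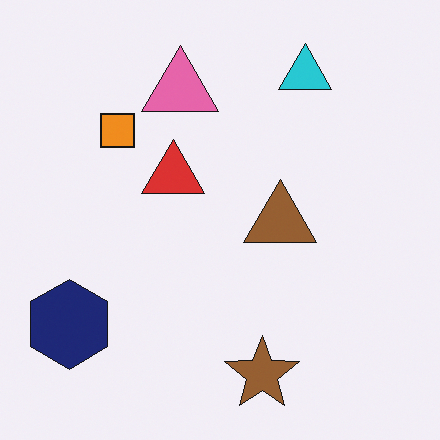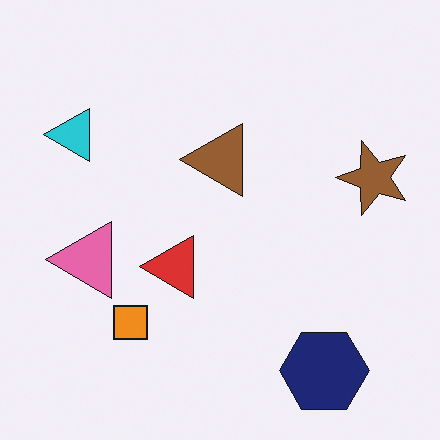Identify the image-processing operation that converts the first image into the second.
The transformation is: rotated 90° counter-clockwise.

The navy hexagon sits in the bottom-left of the first image and the bottom-right of the second — consistent with a whole-image 90° counter-clockwise rotation.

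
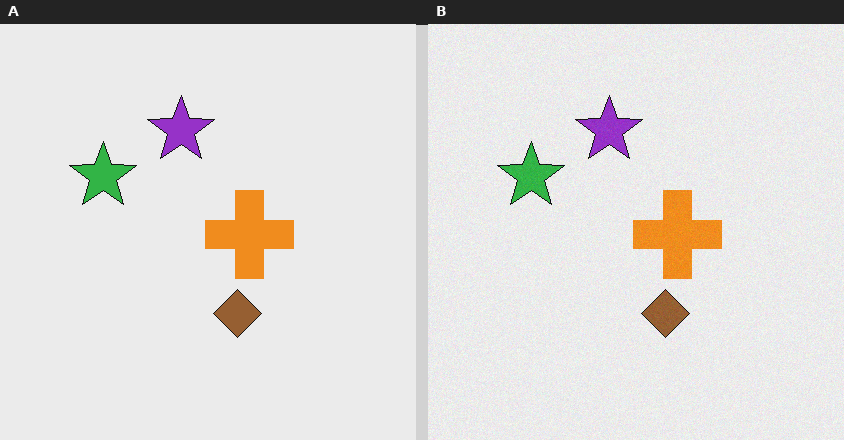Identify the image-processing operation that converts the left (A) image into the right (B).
Degraded with a light layer of grain.

Random speckle covers the whole image, including the flat background.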